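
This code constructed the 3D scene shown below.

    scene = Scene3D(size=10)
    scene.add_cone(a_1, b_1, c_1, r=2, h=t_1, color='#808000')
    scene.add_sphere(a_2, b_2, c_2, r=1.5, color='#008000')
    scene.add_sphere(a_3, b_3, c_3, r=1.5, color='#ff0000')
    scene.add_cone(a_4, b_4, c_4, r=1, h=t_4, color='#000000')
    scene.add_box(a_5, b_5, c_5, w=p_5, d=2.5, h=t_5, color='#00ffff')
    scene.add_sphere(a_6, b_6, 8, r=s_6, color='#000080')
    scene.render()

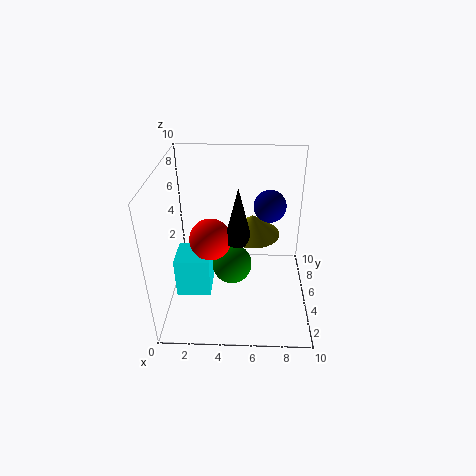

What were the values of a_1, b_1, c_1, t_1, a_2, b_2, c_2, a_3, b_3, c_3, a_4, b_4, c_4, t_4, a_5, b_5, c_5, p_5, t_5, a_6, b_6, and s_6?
a_1 = 6, b_1 = 6.5, c_1 = 4.5, t_1 = 1.5, a_2 = 4.5, b_2 = 6, c_2 = 2, a_3 = 3, b_3 = 5.5, c_3 = 4.5, a_4 = 5, b_4 = 5.5, c_4 = 4.5, t_4 = 4, a_5 = 0.5, b_5 = 4, c_5 = 0.5, p_5 = 2.5, t_5 = 3, a_6 = 7, b_6 = 4, s_6 = 1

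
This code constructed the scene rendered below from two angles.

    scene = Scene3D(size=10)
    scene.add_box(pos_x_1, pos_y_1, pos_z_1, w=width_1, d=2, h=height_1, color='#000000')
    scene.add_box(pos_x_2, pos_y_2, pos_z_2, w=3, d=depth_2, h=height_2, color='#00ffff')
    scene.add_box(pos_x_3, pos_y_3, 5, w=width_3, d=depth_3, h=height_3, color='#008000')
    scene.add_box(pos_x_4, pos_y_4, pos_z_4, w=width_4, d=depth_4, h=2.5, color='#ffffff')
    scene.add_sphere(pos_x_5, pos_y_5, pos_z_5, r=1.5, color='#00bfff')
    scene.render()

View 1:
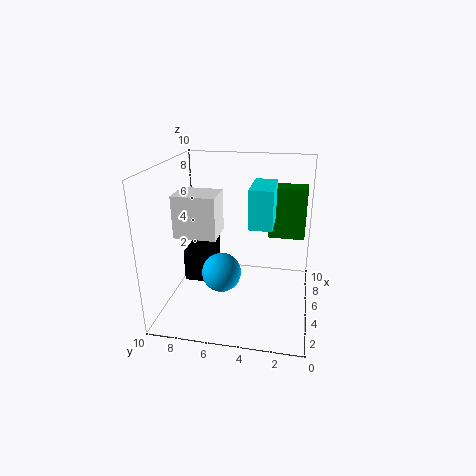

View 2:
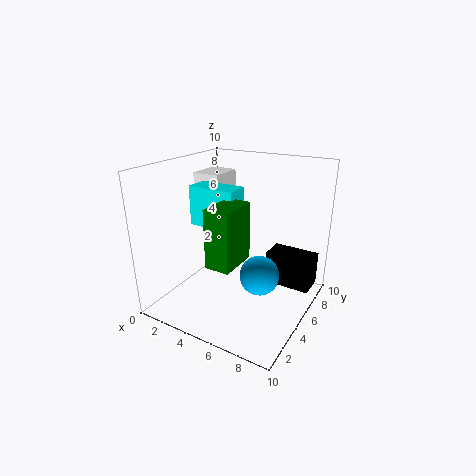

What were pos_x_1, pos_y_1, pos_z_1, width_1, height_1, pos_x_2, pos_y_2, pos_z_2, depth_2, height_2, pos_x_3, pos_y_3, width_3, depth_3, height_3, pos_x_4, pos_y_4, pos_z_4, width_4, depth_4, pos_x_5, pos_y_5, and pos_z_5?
pos_x_1 = 6; pos_y_1 = 7.5; pos_z_1 = 0.5; width_1 = 3.5; height_1 = 2.5; pos_x_2 = 3; pos_y_2 = 2.5; pos_z_2 = 6.5; depth_2 = 1.5; height_2 = 2.5; pos_x_3 = 5.5; pos_y_3 = 0.5; width_3 = 1.5; depth_3 = 2.5; height_3 = 3.5; pos_x_4 = 1; pos_y_4 = 5.5; pos_z_4 = 6.5; width_4 = 2; depth_4 = 2.5; pos_x_5 = 6; pos_y_5 = 6.5; pos_z_5 = 1.5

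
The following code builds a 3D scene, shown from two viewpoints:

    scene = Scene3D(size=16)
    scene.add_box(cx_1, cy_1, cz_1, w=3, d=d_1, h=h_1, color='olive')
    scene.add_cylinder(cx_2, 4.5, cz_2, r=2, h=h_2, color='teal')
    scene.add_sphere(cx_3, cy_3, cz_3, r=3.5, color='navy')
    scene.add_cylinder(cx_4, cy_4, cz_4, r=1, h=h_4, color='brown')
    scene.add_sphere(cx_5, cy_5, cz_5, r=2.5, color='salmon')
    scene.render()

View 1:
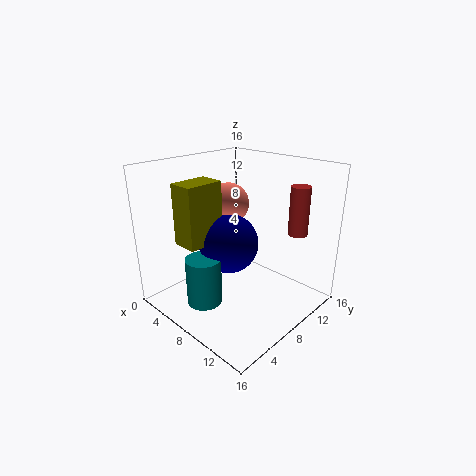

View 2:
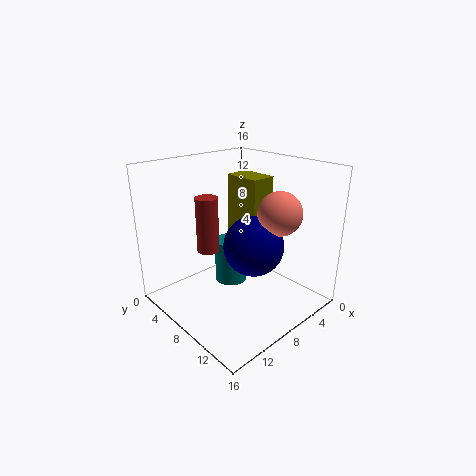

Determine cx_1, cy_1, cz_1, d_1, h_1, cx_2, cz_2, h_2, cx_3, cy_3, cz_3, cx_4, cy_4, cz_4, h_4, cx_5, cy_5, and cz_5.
cx_1 = 2.5; cy_1 = 3.5; cz_1 = 7; d_1 = 4.5; h_1 = 7; cx_2 = 6; cz_2 = 0.5; h_2 = 5.5; cx_3 = 6; cy_3 = 8.5; cz_3 = 6.5; cx_4 = 14; cy_4 = 10.5; cz_4 = 9.5; h_4 = 5; cx_5 = 4; cy_5 = 10.5; cz_5 = 10.5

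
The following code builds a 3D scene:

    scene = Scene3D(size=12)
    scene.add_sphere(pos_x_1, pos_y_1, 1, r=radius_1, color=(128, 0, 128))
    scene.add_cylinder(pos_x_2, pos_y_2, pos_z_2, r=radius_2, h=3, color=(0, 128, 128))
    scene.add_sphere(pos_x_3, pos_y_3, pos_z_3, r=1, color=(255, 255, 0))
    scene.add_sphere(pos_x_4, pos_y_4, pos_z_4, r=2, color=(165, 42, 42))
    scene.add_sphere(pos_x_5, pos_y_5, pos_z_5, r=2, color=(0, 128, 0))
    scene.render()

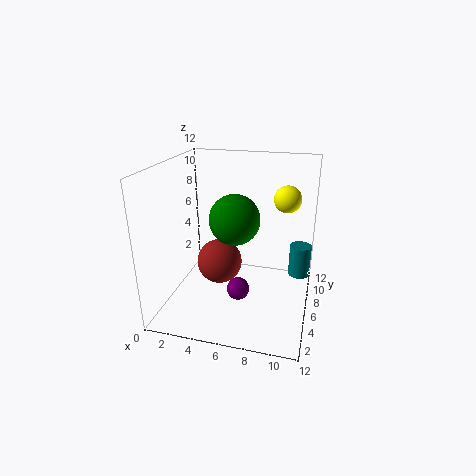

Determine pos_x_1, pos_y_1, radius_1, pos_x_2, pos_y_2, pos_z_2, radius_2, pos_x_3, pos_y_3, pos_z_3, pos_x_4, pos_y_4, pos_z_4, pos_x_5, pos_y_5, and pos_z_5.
pos_x_1 = 6
pos_y_1 = 6
radius_1 = 1
pos_x_2 = 11
pos_y_2 = 10
pos_z_2 = 1
radius_2 = 1
pos_x_3 = 10
pos_y_3 = 5
pos_z_3 = 10
pos_x_4 = 4
pos_y_4 = 7
pos_z_4 = 3
pos_x_5 = 6
pos_y_5 = 5
pos_z_5 = 8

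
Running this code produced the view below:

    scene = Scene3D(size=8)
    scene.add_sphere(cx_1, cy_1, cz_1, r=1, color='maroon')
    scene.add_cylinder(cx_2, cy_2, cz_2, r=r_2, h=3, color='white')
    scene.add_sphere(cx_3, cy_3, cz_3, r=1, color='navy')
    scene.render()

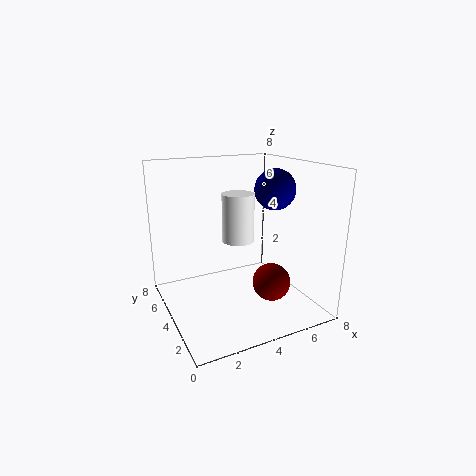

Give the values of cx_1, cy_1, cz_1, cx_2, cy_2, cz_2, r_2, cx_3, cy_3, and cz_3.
cx_1 = 5
cy_1 = 2
cz_1 = 2
cx_2 = 5
cy_2 = 6
cz_2 = 3
r_2 = 1
cx_3 = 5
cy_3 = 2
cz_3 = 7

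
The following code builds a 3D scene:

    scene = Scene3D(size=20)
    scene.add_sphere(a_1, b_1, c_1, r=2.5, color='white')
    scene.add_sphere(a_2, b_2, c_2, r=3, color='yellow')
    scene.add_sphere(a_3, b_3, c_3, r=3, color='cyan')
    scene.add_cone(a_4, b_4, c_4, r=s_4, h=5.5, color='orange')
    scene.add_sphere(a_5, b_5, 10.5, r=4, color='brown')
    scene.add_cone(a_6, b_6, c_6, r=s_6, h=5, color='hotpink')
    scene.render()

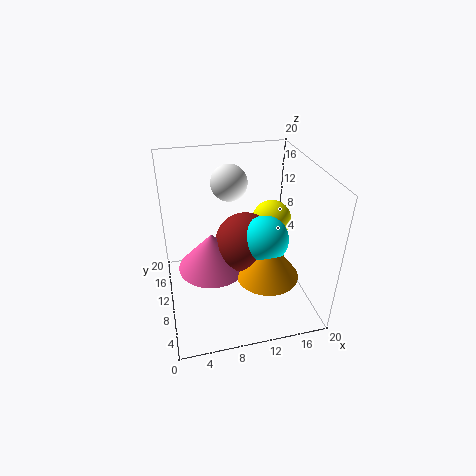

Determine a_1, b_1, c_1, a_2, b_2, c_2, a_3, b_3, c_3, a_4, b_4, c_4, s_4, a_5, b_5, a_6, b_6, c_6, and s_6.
a_1 = 9.5; b_1 = 13; c_1 = 17; a_2 = 16.5; b_2 = 14.5; c_2 = 9.5; a_3 = 12.5; b_3 = 6; c_3 = 12; a_4 = 12.5; b_4 = 4.5; c_4 = 7.5; s_4 = 4; a_5 = 10.5; b_5 = 8; a_6 = 6; b_6 = 8; c_6 = 7.5; s_6 = 4.5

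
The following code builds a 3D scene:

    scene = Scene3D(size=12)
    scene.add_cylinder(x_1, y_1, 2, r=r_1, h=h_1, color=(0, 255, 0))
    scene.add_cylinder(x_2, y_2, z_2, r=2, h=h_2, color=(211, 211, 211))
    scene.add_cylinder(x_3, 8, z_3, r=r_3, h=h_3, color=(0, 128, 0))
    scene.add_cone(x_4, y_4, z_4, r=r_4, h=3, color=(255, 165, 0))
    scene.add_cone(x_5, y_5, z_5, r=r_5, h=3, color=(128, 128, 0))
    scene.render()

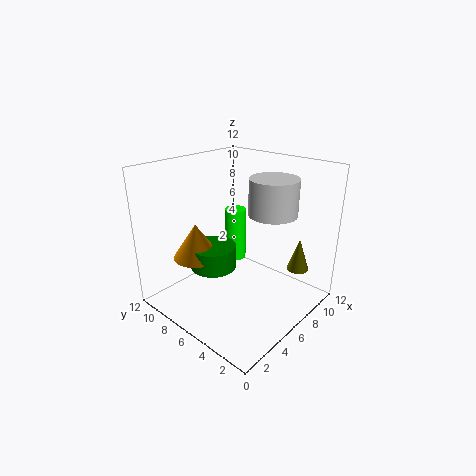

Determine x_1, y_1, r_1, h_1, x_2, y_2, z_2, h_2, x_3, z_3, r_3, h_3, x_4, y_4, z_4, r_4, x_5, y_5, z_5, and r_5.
x_1 = 9
y_1 = 9
r_1 = 1
h_1 = 5
x_2 = 8
y_2 = 4
z_2 = 8
h_2 = 3
x_3 = 5
z_3 = 3
r_3 = 2
h_3 = 2
x_4 = 4
y_4 = 9
z_4 = 4
r_4 = 2
x_5 = 11
y_5 = 3
z_5 = 2
r_5 = 1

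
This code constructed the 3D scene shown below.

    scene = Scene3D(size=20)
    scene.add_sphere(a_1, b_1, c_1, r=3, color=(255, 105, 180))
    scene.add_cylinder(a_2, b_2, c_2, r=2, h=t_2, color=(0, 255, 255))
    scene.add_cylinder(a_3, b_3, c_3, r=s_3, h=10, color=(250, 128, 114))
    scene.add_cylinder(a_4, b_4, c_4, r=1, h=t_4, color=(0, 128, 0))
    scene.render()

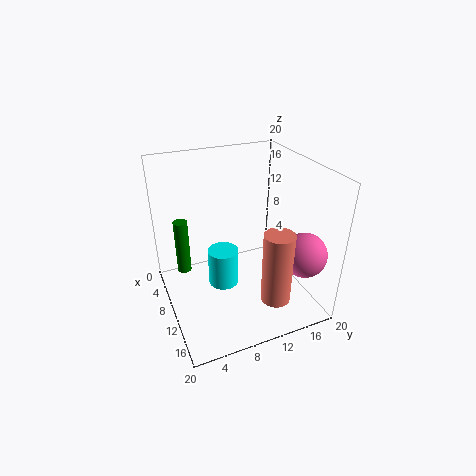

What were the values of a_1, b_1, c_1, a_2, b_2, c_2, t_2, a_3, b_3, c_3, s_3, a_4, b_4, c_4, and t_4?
a_1 = 16; b_1 = 17; c_1 = 9; a_2 = 12; b_2 = 7; c_2 = 5; t_2 = 5; a_3 = 16; b_3 = 13; c_3 = 3; s_3 = 2; a_4 = 6; b_4 = 3; c_4 = 4; t_4 = 8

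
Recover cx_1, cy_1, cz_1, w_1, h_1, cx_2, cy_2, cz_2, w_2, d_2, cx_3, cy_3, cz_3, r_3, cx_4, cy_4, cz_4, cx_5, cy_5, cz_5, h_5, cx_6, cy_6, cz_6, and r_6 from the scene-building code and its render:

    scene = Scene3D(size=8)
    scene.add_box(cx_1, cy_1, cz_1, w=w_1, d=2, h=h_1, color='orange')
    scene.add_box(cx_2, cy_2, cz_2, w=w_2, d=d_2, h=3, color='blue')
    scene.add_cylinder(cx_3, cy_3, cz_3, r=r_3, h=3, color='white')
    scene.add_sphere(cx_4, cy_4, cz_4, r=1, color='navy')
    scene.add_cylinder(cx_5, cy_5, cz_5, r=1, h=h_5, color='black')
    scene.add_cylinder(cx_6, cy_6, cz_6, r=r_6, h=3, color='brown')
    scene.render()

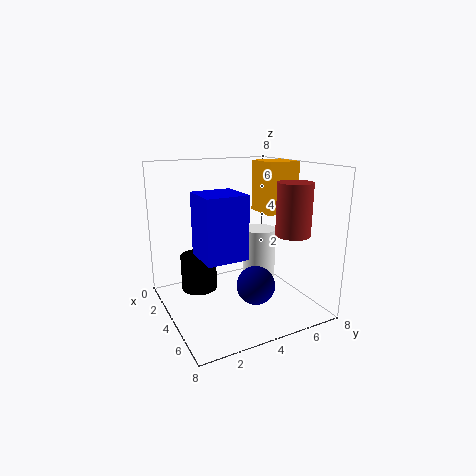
cx_1 = 2, cy_1 = 6, cz_1 = 5, w_1 = 2, h_1 = 3, cx_2 = 5, cy_2 = 1, cz_2 = 4, w_2 = 2, d_2 = 2, cx_3 = 3, cy_3 = 6, cz_3 = 1, r_3 = 1, cx_4 = 6, cy_4 = 4, cz_4 = 2, cx_5 = 3, cy_5 = 2, cz_5 = 1, h_5 = 2, cx_6 = 5, cy_6 = 7, cz_6 = 4, r_6 = 1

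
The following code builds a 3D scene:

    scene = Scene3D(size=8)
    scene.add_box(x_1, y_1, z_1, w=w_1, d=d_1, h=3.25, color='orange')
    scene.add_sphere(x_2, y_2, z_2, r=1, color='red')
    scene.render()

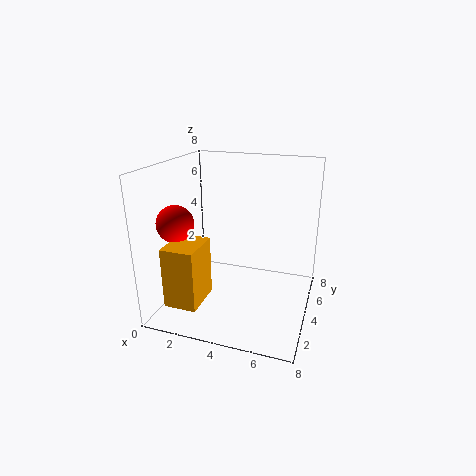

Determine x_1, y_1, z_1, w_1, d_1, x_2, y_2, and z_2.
x_1 = 1; y_1 = 0.75; z_1 = 1; w_1 = 1.75; d_1 = 2.25; x_2 = 1; y_2 = 2.5; z_2 = 5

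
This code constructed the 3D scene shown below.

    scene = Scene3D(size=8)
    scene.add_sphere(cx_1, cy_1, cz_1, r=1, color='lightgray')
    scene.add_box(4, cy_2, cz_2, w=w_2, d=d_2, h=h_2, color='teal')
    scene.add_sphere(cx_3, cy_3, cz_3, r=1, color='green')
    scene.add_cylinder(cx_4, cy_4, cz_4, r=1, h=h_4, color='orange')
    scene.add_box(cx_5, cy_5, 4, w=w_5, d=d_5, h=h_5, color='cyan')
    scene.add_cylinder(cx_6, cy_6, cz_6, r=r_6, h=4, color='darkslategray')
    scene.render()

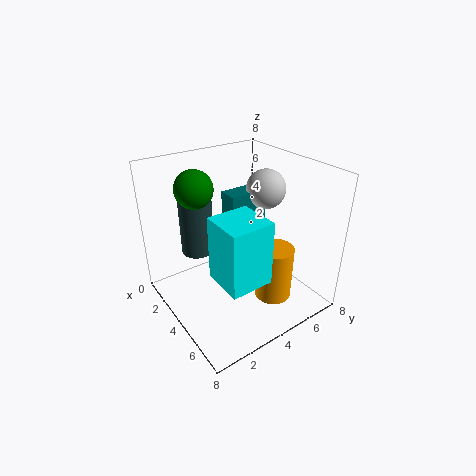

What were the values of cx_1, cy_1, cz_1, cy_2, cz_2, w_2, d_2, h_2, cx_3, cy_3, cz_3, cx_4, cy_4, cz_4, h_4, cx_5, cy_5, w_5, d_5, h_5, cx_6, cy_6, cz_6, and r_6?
cx_1 = 5, cy_1 = 5, cz_1 = 7, cy_2 = 3, cz_2 = 5, w_2 = 1, d_2 = 2, h_2 = 2, cx_3 = 3, cy_3 = 2, cz_3 = 7, cx_4 = 6, cy_4 = 5, cz_4 = 1, h_4 = 3, cx_5 = 6, cy_5 = 1, w_5 = 2, d_5 = 2, h_5 = 3, cx_6 = 1, cy_6 = 3, cz_6 = 2, r_6 = 1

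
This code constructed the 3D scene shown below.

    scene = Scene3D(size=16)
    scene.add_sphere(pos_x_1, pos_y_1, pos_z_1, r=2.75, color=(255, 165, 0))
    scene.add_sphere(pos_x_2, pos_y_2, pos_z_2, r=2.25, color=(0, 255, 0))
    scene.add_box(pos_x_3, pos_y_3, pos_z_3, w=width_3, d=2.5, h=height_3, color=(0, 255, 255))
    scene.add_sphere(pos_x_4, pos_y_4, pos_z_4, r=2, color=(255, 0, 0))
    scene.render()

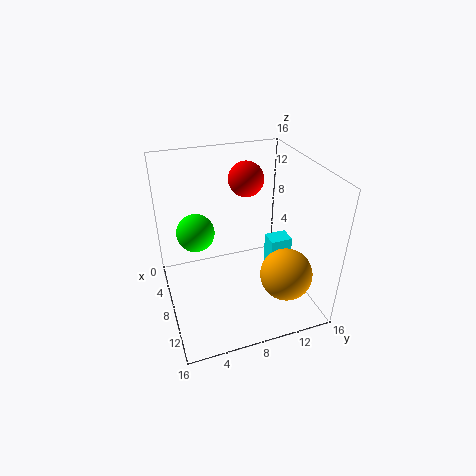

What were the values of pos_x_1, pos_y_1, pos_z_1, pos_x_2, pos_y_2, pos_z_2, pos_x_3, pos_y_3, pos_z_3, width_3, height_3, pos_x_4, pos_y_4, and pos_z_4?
pos_x_1 = 12.75, pos_y_1 = 11.75, pos_z_1 = 5.5, pos_x_2 = 4.25, pos_y_2 = 4, pos_z_2 = 7.25, pos_x_3 = 7.5, pos_y_3 = 11.5, pos_z_3 = 1.5, width_3 = 2, height_3 = 6, pos_x_4 = 5, pos_y_4 = 10, pos_z_4 = 13.5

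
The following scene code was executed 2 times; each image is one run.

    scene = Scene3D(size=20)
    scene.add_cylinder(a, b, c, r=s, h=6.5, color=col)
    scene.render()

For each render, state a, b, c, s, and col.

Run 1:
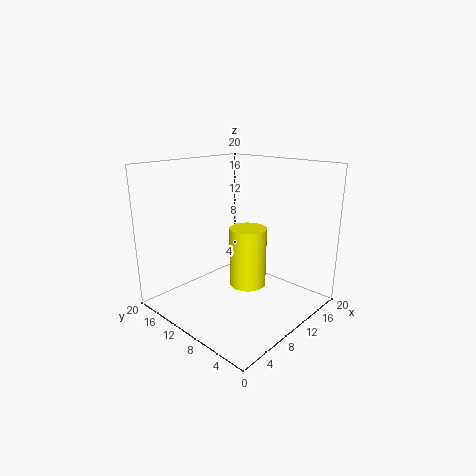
a = 4; b = 3; c = 8; s = 2; col = 'yellow'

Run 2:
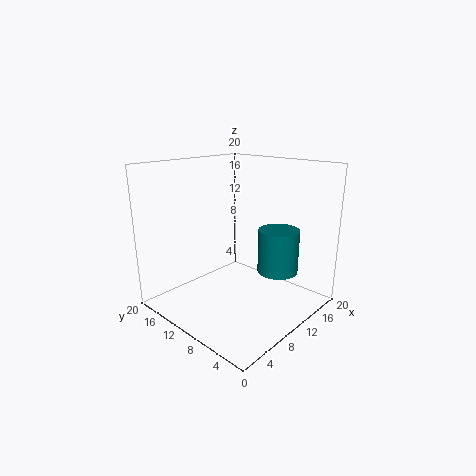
a = 15.5; b = 7; c = 4; s = 3; col = 'teal'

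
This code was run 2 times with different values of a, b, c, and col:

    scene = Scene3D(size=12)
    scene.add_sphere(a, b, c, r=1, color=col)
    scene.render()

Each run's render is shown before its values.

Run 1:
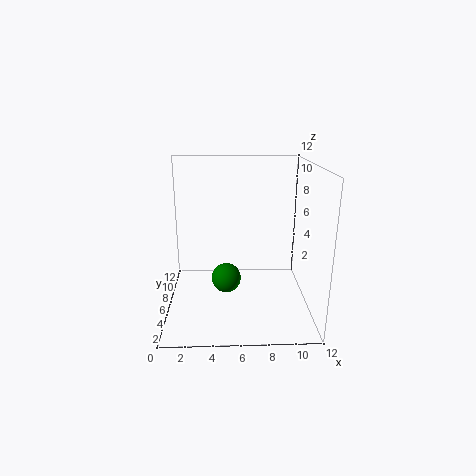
a = 5; b = 1; c = 5; col = 'green'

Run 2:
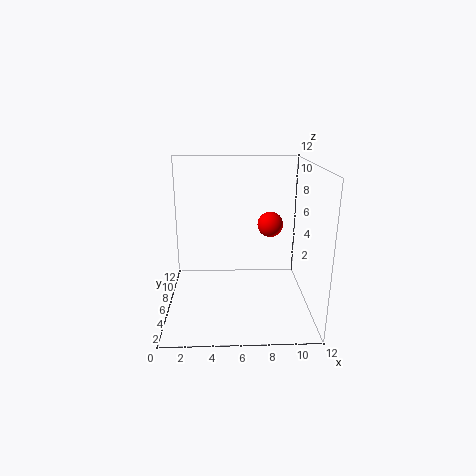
a = 8.5; b = 5; c = 7.5; col = 'red'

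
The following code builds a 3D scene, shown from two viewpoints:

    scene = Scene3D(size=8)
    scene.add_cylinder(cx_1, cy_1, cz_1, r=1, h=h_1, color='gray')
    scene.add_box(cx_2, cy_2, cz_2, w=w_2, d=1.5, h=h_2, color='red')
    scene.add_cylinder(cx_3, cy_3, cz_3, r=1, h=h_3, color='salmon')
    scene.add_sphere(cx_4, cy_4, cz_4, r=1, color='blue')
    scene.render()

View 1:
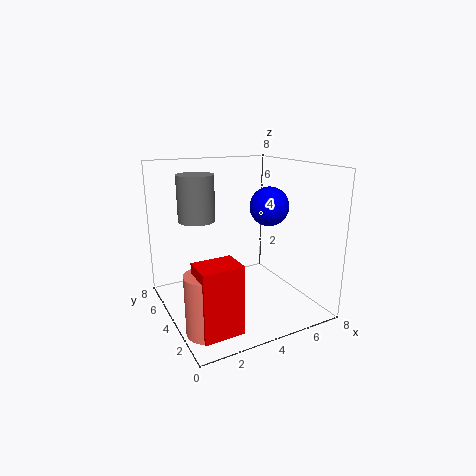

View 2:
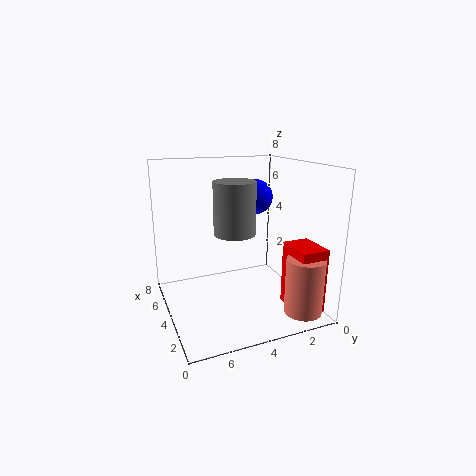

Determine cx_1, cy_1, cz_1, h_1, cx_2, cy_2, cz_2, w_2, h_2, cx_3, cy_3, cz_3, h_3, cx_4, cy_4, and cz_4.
cx_1 = 2; cy_1 = 5; cz_1 = 5; h_1 = 2.5; cx_2 = 0.5; cy_2 = 0.5; cz_2 = 0.5; w_2 = 2; h_2 = 3.5; cx_3 = 1; cy_3 = 1.5; cz_3 = 0.5; h_3 = 3; cx_4 = 5; cy_4 = 2.5; cz_4 = 6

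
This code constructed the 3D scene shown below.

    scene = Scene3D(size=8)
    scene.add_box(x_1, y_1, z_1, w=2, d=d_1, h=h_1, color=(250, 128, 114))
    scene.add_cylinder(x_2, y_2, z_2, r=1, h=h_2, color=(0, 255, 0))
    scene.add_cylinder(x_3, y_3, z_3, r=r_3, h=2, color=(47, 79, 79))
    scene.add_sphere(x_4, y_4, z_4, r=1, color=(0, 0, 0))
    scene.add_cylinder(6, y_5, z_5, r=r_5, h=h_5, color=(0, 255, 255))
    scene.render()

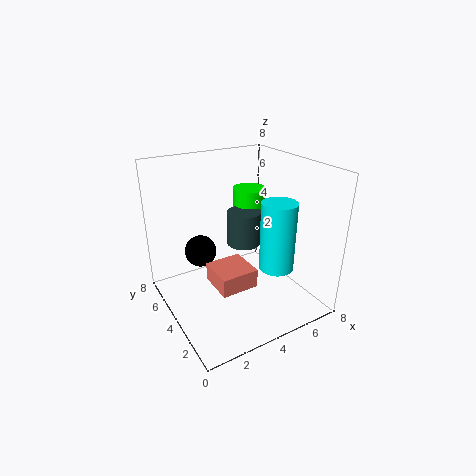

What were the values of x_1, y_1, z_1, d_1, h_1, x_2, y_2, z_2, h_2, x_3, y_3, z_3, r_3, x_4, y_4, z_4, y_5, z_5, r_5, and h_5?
x_1 = 2
y_1 = 2
z_1 = 2
d_1 = 2
h_1 = 1
x_2 = 6
y_2 = 6
z_2 = 4
h_2 = 2
x_3 = 5
y_3 = 5
z_3 = 3
r_3 = 1
x_4 = 3
y_4 = 7
z_4 = 2
y_5 = 3
z_5 = 2
r_5 = 1
h_5 = 4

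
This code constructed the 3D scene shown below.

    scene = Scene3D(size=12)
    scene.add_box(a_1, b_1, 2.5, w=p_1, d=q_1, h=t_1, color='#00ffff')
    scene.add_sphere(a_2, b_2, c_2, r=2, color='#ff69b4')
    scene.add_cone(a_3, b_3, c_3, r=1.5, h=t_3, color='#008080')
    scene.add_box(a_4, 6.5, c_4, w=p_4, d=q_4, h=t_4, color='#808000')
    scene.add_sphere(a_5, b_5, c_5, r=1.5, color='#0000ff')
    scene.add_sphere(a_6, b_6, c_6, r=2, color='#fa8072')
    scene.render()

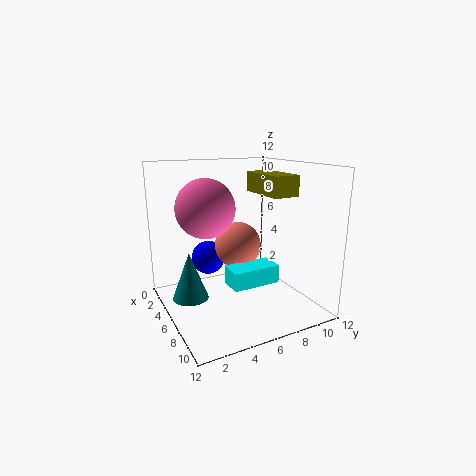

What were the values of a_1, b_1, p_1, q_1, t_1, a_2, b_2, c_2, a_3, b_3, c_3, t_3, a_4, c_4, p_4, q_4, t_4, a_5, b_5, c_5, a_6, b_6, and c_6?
a_1 = 6.5
b_1 = 4.5
p_1 = 2
q_1 = 4
t_1 = 1.5
a_2 = 9
b_2 = 2
c_2 = 9.5
a_3 = 5
b_3 = 2
c_3 = 1
t_3 = 4
a_4 = 6.5
c_4 = 10
p_4 = 4
q_4 = 2
t_4 = 1.5
a_5 = 3
b_5 = 4.5
c_5 = 3.5
a_6 = 5
b_6 = 6.5
c_6 = 5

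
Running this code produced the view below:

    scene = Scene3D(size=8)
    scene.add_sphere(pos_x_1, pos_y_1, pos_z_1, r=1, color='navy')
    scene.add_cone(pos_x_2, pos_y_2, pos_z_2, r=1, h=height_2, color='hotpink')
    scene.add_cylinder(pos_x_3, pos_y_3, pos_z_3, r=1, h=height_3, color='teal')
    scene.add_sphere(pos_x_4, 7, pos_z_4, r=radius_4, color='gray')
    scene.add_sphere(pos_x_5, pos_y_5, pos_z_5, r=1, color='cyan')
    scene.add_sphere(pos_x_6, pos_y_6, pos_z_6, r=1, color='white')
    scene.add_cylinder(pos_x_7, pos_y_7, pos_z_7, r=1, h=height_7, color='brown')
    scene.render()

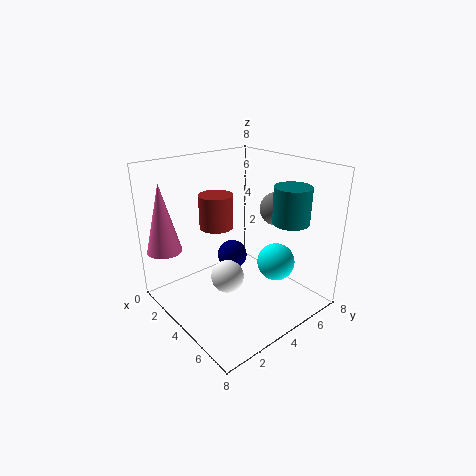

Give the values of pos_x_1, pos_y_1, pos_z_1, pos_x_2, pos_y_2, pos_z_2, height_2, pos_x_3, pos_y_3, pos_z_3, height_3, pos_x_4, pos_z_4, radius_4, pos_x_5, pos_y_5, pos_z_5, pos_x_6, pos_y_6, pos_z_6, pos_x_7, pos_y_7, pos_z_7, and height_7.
pos_x_1 = 1; pos_y_1 = 6; pos_z_1 = 1; pos_x_2 = 1; pos_y_2 = 1; pos_z_2 = 3; height_2 = 4; pos_x_3 = 6; pos_y_3 = 6; pos_z_3 = 5; height_3 = 2; pos_x_4 = 4; pos_z_4 = 5; radius_4 = 1; pos_x_5 = 6; pos_y_5 = 5; pos_z_5 = 3; pos_x_6 = 3; pos_y_6 = 4; pos_z_6 = 1; pos_x_7 = 2; pos_y_7 = 4; pos_z_7 = 4; height_7 = 2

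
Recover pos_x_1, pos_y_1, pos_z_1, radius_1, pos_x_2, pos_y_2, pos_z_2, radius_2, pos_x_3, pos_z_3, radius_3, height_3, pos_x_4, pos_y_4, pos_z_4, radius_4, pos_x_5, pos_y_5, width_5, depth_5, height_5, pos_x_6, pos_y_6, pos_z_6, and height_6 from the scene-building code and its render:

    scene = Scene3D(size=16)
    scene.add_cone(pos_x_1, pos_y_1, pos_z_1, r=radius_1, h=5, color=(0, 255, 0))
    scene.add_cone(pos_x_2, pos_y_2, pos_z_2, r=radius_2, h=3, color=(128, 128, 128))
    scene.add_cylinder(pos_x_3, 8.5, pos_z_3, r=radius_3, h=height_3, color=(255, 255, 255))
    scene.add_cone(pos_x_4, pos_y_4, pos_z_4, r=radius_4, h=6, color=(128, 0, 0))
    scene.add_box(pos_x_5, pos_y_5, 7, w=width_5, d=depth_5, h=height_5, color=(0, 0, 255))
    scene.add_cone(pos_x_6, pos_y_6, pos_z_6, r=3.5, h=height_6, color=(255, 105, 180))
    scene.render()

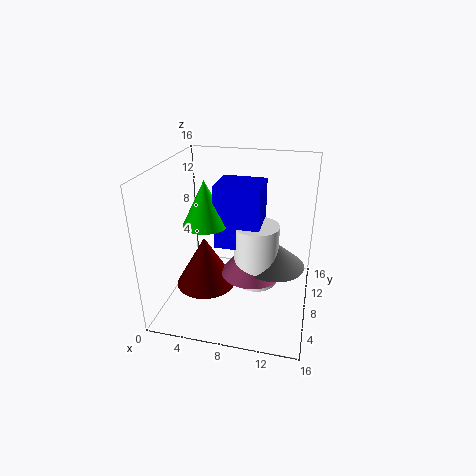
pos_x_1 = 4.5; pos_y_1 = 7.5; pos_z_1 = 9.5; radius_1 = 2.5; pos_x_2 = 12; pos_y_2 = 9; pos_z_2 = 4.5; radius_2 = 3.5; pos_x_3 = 10; pos_z_3 = 2.5; radius_3 = 2.5; height_3 = 7; pos_x_4 = 4; pos_y_4 = 8; pos_z_4 = 1.5; radius_4 = 3.5; pos_x_5 = 5.5; pos_y_5 = 7; width_5 = 5; depth_5 = 4.5; height_5 = 7; pos_x_6 = 9.5; pos_y_6 = 8.5; pos_z_6 = 3.5; height_6 = 4.5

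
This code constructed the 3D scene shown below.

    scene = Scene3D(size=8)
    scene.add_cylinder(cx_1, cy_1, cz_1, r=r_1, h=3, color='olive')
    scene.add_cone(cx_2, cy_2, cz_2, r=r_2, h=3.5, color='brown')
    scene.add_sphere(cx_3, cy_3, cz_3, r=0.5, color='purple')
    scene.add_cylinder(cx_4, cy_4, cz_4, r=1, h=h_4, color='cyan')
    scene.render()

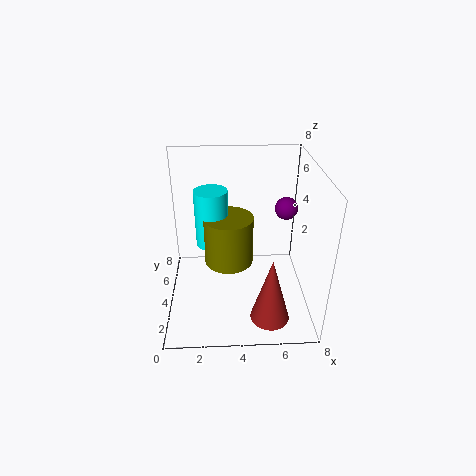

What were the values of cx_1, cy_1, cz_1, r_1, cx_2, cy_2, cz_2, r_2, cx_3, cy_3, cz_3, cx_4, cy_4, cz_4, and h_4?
cx_1 = 3.5; cy_1 = 5.5; cz_1 = 1.5; r_1 = 1.5; cx_2 = 5.5; cy_2 = 1; cz_2 = 1; r_2 = 1; cx_3 = 6; cy_3 = 1.5; cz_3 = 7; cx_4 = 2.5; cy_4 = 6; cz_4 = 2.5; h_4 = 3.5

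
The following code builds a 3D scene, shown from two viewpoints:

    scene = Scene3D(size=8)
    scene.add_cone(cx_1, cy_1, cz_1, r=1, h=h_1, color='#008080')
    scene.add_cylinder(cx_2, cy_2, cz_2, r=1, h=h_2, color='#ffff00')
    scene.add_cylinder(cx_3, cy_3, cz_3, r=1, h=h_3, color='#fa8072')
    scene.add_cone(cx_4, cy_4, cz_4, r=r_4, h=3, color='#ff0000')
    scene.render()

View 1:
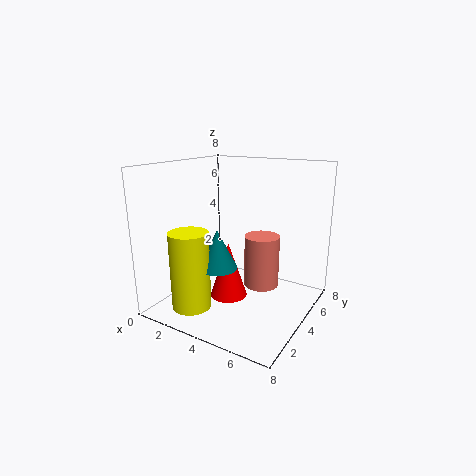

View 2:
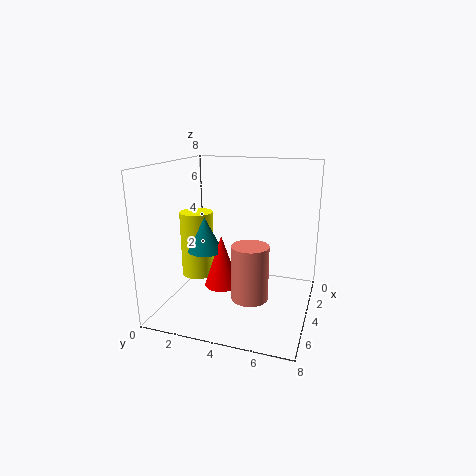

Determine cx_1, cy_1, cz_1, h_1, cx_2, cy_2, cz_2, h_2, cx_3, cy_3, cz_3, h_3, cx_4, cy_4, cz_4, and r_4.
cx_1 = 4; cy_1 = 2; cz_1 = 3; h_1 = 2; cx_2 = 3; cy_2 = 1; cz_2 = 1; h_2 = 4; cx_3 = 5; cy_3 = 5; cz_3 = 1; h_3 = 3; cx_4 = 4; cy_4 = 3; cz_4 = 1; r_4 = 1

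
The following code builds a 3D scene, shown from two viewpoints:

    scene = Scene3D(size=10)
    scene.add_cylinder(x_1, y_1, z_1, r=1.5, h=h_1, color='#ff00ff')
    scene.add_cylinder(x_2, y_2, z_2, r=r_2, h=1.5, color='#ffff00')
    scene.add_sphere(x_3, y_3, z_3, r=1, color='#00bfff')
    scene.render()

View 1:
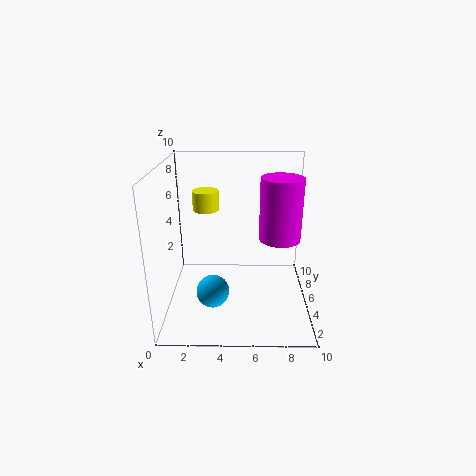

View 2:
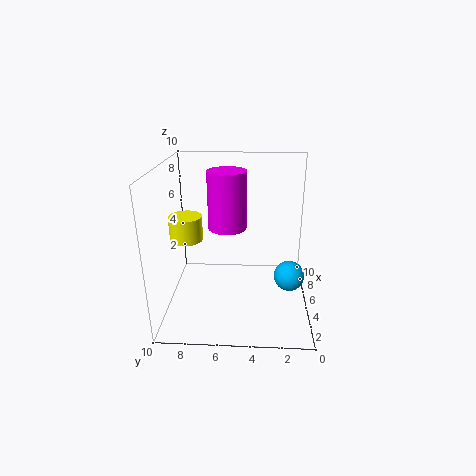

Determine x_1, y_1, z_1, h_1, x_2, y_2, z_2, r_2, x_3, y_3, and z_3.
x_1 = 8; y_1 = 6; z_1 = 4.5; h_1 = 4.5; x_2 = 2.5; y_2 = 8; z_2 = 6; r_2 = 1; x_3 = 3.5; y_3 = 1.5; z_3 = 3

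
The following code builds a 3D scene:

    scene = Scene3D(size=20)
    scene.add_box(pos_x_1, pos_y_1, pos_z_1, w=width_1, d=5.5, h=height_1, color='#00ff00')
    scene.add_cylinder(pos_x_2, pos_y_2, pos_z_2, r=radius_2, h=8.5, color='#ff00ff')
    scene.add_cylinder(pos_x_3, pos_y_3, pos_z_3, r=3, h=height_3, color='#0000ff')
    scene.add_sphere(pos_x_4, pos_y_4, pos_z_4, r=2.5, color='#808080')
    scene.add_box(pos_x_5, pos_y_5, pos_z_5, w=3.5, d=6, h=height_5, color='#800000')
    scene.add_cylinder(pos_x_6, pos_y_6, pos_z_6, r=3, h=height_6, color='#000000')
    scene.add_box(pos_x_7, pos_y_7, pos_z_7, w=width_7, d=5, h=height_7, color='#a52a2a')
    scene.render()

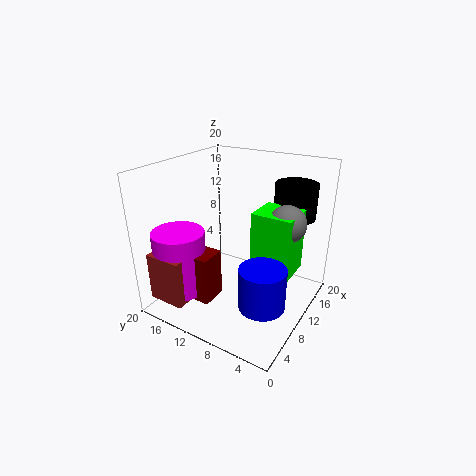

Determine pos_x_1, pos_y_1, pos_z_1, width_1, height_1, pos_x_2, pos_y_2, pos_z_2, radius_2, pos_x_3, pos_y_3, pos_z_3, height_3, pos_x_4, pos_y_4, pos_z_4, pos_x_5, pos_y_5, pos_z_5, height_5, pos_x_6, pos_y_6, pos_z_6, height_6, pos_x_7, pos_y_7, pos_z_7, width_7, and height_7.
pos_x_1 = 9; pos_y_1 = 2; pos_z_1 = 6; width_1 = 5; height_1 = 8.5; pos_x_2 = 4; pos_y_2 = 15.5; pos_z_2 = 3.5; radius_2 = 3.5; pos_x_3 = 6; pos_y_3 = 4; pos_z_3 = 3.5; height_3 = 5.5; pos_x_4 = 11.5; pos_y_4 = 3.5; pos_z_4 = 13; pos_x_5 = 3; pos_y_5 = 10.5; pos_z_5 = 3; height_5 = 6.5; pos_x_6 = 16.5; pos_y_6 = 4.5; pos_z_6 = 12; height_6 = 5; pos_x_7 = 0.5; pos_y_7 = 13; pos_z_7 = 3; width_7 = 6; height_7 = 6.5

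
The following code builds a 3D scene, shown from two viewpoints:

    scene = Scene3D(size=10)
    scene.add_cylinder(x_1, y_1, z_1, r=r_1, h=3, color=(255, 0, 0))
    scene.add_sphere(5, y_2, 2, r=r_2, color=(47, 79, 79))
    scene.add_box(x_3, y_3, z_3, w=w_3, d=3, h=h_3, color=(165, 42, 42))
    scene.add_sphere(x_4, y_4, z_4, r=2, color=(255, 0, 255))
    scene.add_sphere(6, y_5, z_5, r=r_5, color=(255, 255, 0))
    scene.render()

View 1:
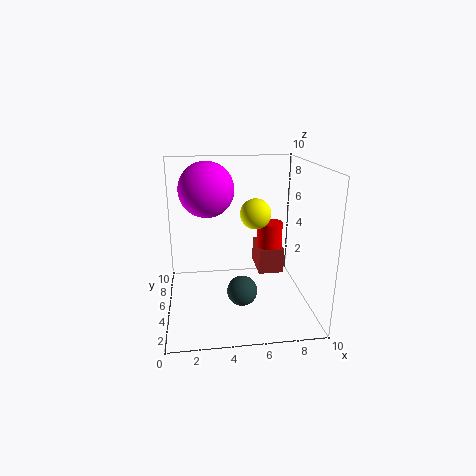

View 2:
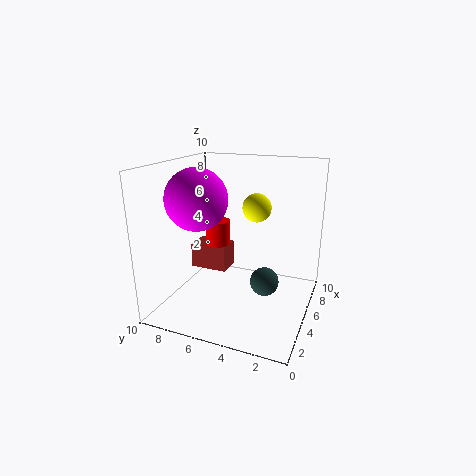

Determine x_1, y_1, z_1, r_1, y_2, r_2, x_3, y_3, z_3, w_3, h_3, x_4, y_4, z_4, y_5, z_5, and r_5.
x_1 = 8; y_1 = 8; z_1 = 2; r_1 = 1; y_2 = 3; r_2 = 1; x_3 = 7; y_3 = 7; z_3 = 1; w_3 = 2; h_3 = 2; x_4 = 3; y_4 = 7; z_4 = 8; y_5 = 4; z_5 = 7; r_5 = 1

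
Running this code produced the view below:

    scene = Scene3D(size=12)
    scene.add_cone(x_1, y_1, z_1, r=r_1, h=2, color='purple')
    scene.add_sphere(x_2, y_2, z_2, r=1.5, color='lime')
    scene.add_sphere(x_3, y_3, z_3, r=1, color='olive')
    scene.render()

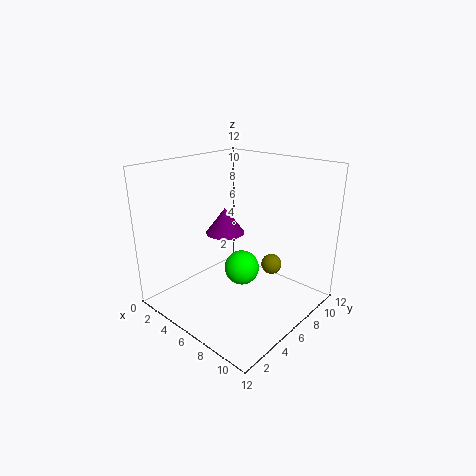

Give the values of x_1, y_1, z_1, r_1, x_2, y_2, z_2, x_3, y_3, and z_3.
x_1 = 6; y_1 = 4.5; z_1 = 7; r_1 = 1.5; x_2 = 6; y_2 = 6.5; z_2 = 3; x_3 = 6; y_3 = 11; z_3 = 1.5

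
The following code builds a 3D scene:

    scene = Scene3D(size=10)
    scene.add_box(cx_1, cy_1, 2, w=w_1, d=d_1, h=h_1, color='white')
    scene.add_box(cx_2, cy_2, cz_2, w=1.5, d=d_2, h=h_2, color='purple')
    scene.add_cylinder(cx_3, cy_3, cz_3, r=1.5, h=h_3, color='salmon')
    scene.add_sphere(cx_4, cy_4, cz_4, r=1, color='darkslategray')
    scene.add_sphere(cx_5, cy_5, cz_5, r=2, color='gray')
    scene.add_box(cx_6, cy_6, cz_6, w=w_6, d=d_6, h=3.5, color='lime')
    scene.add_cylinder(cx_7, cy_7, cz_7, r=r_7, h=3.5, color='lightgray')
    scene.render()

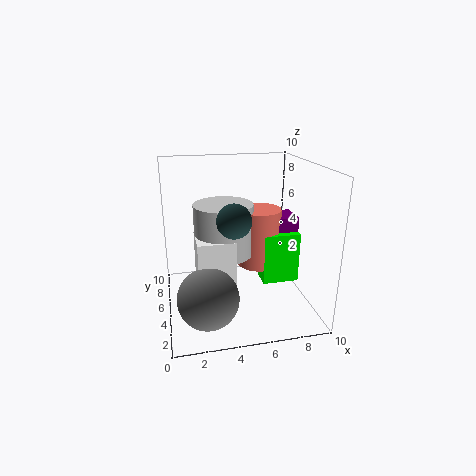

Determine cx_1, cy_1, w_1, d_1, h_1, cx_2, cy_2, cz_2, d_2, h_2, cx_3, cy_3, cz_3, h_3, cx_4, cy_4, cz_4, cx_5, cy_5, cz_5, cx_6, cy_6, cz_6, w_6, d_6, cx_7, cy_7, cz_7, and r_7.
cx_1 = 2, cy_1 = 3, w_1 = 2.5, d_1 = 2.5, h_1 = 3.5, cx_2 = 7.5, cy_2 = 4, cz_2 = 5, d_2 = 2, h_2 = 1.5, cx_3 = 6.5, cy_3 = 5, cz_3 = 3, h_3 = 4, cx_4 = 4, cy_4 = 1.5, cz_4 = 7.5, cx_5 = 2.5, cy_5 = 2.5, cz_5 = 2, cx_6 = 6.5, cy_6 = 3.5, cz_6 = 2, w_6 = 2.5, d_6 = 1.5, cx_7 = 4, cy_7 = 5, cz_7 = 4, r_7 = 2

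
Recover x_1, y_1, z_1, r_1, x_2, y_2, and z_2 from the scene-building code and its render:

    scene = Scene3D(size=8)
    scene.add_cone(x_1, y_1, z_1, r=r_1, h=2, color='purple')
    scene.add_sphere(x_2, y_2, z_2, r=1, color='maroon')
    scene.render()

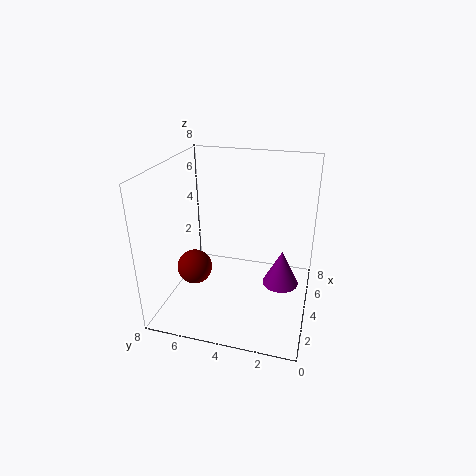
x_1 = 4; y_1 = 1.5; z_1 = 1.5; r_1 = 1; x_2 = 3.5; y_2 = 6.5; z_2 = 2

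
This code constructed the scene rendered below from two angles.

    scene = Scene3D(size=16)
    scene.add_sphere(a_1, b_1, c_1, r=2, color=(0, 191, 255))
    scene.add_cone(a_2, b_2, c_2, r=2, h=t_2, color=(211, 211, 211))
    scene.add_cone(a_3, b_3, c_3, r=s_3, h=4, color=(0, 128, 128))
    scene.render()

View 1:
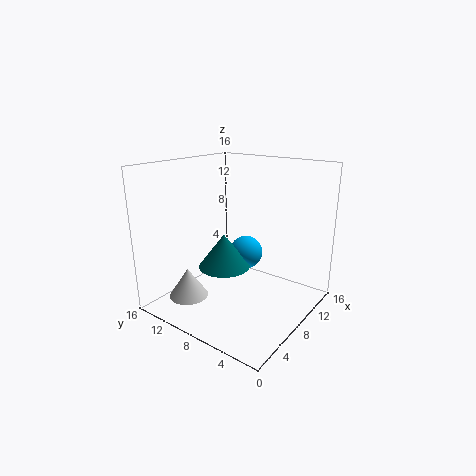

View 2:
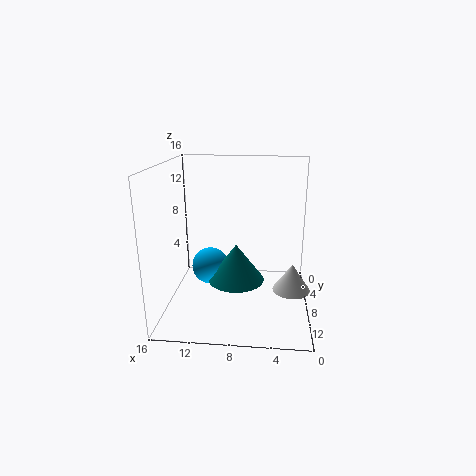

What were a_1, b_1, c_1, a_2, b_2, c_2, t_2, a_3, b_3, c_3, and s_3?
a_1 = 11, b_1 = 9, c_1 = 5, a_2 = 2, b_2 = 10, c_2 = 3, t_2 = 3, a_3 = 8, b_3 = 10, c_3 = 4, s_3 = 3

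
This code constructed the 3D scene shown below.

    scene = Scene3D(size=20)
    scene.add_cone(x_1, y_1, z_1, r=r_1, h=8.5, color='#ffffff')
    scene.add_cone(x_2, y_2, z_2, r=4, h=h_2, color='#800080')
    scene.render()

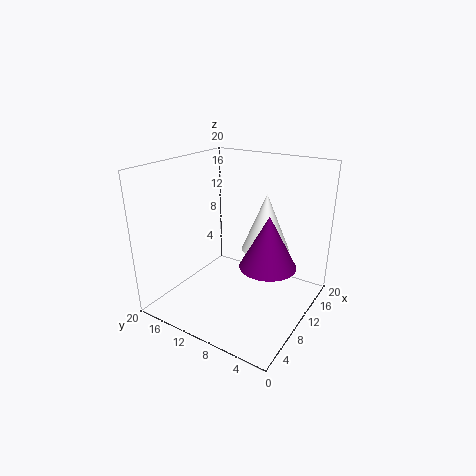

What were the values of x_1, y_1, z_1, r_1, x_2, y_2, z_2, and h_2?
x_1 = 14.5; y_1 = 8; z_1 = 7; r_1 = 3.5; x_2 = 11.5; y_2 = 6; z_2 = 6; h_2 = 7.5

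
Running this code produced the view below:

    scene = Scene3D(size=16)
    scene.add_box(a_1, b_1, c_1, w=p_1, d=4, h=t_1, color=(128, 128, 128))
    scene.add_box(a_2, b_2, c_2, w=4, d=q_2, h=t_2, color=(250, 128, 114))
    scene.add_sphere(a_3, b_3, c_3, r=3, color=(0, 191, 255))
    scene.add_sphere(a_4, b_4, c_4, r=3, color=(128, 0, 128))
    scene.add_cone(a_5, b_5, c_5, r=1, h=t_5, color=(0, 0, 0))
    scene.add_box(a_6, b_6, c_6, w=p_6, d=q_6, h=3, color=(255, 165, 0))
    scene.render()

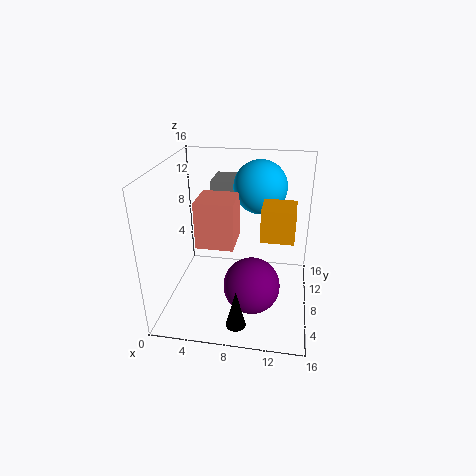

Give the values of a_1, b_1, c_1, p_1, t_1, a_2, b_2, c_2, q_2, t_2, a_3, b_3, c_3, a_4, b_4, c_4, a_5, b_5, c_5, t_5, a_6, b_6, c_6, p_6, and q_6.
a_1 = 4, b_1 = 12, c_1 = 11, p_1 = 4, t_1 = 2, a_2 = 4, b_2 = 5, c_2 = 8, q_2 = 4, t_2 = 5, a_3 = 10, b_3 = 11, c_3 = 13, a_4 = 10, b_4 = 5, c_4 = 4, a_5 = 9, b_5 = 1, c_5 = 2, t_5 = 4, a_6 = 11, b_6 = 2, c_6 = 11, p_6 = 3, q_6 = 3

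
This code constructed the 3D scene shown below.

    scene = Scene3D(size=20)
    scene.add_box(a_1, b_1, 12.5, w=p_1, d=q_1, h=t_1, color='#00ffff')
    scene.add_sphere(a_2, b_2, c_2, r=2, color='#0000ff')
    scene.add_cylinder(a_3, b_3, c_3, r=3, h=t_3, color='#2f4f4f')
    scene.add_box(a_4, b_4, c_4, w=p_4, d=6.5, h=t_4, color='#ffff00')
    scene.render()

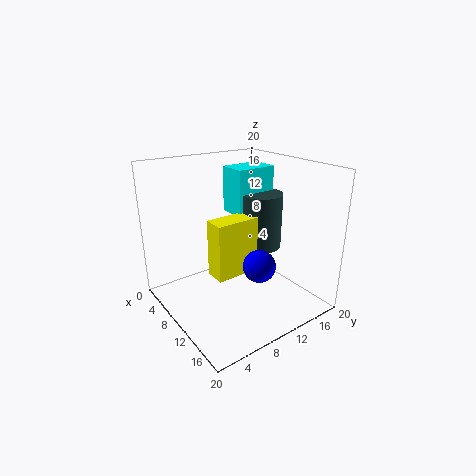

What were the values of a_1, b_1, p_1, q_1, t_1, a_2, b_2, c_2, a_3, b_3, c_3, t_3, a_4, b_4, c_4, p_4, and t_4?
a_1 = 5
b_1 = 11
p_1 = 4
q_1 = 6
t_1 = 6.5
a_2 = 16.5
b_2 = 8.5
c_2 = 9
a_3 = 9.5
b_3 = 14.5
c_3 = 7.5
t_3 = 8
a_4 = 8.5
b_4 = 6
c_4 = 5
p_4 = 3
t_4 = 8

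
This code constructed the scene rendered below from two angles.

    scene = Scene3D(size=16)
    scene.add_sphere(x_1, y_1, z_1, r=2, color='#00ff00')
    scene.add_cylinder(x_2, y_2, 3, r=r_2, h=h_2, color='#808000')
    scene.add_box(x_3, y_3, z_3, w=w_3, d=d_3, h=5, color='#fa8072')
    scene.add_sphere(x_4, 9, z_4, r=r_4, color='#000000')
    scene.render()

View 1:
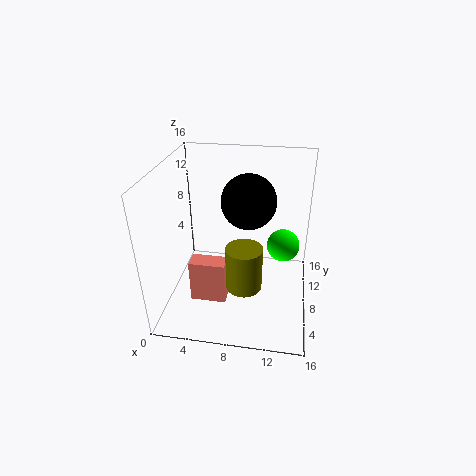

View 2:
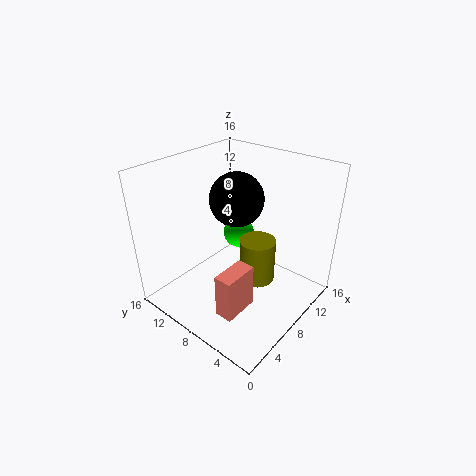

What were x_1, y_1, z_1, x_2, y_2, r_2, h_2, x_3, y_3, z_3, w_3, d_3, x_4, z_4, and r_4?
x_1 = 13, y_1 = 12, z_1 = 5, x_2 = 9, y_2 = 6, r_2 = 2, h_2 = 5, x_3 = 3, y_3 = 5, z_3 = 1, w_3 = 4, d_3 = 2, x_4 = 9, z_4 = 12, r_4 = 3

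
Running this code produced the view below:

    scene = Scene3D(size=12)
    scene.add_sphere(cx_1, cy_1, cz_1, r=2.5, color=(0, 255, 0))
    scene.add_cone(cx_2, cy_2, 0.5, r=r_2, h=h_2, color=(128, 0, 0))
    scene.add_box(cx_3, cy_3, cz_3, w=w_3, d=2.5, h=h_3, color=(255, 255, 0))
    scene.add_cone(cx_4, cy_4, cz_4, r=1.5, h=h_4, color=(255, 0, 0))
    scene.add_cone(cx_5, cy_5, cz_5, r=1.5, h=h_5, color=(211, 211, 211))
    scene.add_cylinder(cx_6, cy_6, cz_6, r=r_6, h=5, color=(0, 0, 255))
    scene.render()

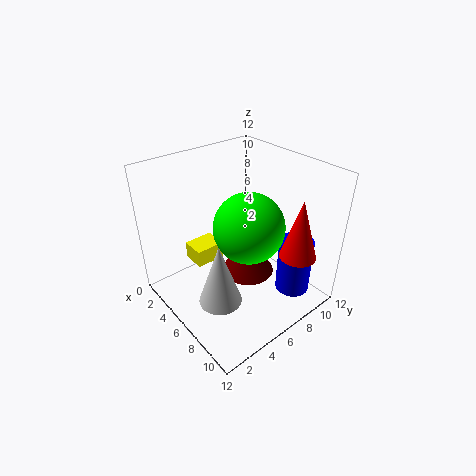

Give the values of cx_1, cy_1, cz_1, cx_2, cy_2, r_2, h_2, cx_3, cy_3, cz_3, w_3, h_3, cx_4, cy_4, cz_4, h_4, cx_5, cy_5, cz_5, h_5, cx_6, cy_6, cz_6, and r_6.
cx_1 = 9, cy_1 = 4.5, cz_1 = 9, cx_2 = 4.5, cy_2 = 8.5, r_2 = 2.5, h_2 = 4, cx_3 = 2.5, cy_3 = 3, cz_3 = 3.5, w_3 = 2, h_3 = 1.5, cx_4 = 10, cy_4 = 9, cz_4 = 5, h_4 = 5, cx_5 = 9.5, cy_5 = 1.5, cz_5 = 4.5, h_5 = 4.5, cx_6 = 9, cy_6 = 10, cz_6 = 0.5, r_6 = 1.5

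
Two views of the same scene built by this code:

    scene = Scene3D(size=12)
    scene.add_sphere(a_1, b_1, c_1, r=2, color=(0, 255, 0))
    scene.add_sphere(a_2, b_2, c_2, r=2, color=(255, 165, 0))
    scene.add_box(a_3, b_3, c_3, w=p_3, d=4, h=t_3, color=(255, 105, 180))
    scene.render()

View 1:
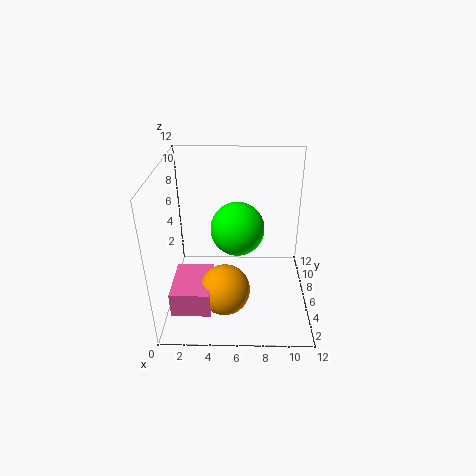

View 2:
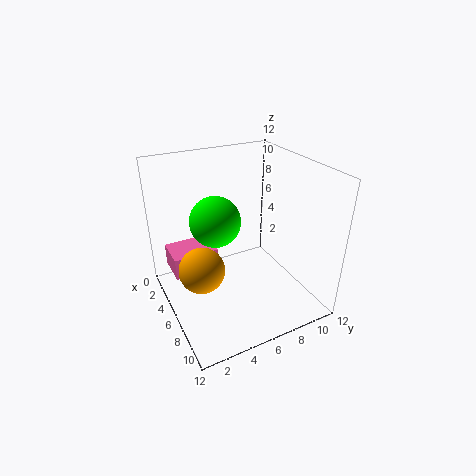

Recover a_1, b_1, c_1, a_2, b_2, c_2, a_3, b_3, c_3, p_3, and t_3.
a_1 = 6; b_1 = 4; c_1 = 8; a_2 = 5; b_2 = 3; c_2 = 3; a_3 = 1; b_3 = 1; c_3 = 2; p_3 = 3; t_3 = 2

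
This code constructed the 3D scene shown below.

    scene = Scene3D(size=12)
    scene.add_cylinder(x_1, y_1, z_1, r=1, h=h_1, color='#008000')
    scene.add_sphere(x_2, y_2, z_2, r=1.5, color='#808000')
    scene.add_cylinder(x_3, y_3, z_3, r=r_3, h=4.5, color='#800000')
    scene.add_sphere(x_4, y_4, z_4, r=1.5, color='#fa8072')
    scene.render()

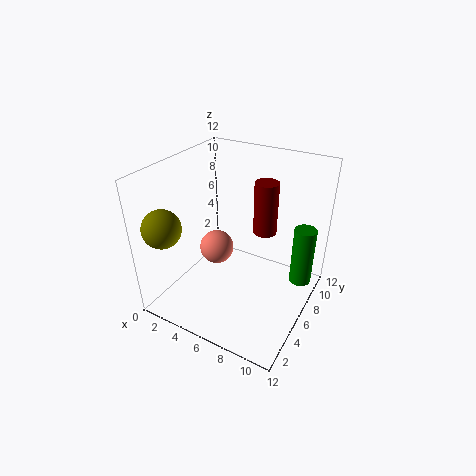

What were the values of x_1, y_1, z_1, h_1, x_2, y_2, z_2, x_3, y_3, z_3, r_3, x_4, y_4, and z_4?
x_1 = 10.5, y_1 = 10, z_1 = 0.5, h_1 = 5.5, x_2 = 2, y_2 = 1.5, z_2 = 8, x_3 = 7.5, y_3 = 8, z_3 = 6, r_3 = 1, x_4 = 3.5, y_4 = 6.5, z_4 = 4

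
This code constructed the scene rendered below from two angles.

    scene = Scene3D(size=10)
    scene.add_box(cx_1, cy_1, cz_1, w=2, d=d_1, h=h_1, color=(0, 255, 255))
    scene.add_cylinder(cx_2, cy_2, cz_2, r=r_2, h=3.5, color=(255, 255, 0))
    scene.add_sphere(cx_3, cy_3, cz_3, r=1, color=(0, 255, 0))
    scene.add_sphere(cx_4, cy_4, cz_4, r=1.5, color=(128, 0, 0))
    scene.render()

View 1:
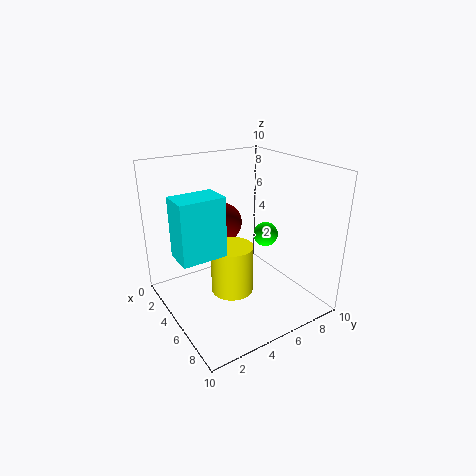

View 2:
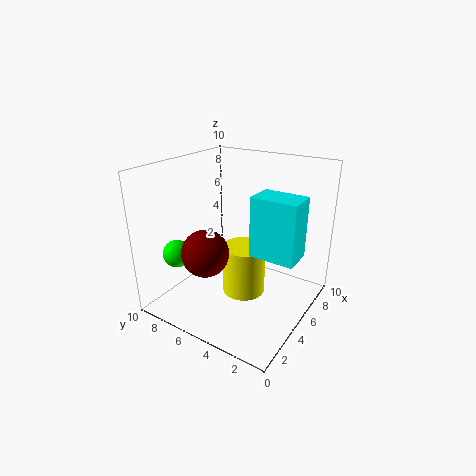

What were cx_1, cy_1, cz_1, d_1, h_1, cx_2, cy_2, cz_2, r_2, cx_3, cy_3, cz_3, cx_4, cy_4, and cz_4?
cx_1 = 4, cy_1 = 0.5, cz_1 = 4.5, d_1 = 3, h_1 = 4, cx_2 = 5, cy_2 = 4.5, cz_2 = 1, r_2 = 1.5, cx_3 = 3, cy_3 = 9, cz_3 = 3.5, cx_4 = 2, cy_4 = 5.5, cz_4 = 5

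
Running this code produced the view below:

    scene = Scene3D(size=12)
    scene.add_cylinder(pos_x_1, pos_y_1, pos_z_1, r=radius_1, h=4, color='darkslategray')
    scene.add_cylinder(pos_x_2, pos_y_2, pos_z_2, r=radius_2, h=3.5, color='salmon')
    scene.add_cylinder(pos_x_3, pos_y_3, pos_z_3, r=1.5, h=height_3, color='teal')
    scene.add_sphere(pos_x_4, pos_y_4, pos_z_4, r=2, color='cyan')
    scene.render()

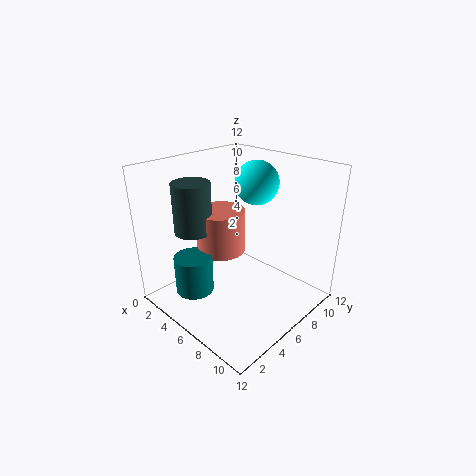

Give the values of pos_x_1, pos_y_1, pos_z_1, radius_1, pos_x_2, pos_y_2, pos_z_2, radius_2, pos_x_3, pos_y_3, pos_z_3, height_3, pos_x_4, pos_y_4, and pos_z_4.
pos_x_1 = 4; pos_y_1 = 3; pos_z_1 = 7; radius_1 = 1.5; pos_x_2 = 5; pos_y_2 = 5; pos_z_2 = 5; radius_2 = 2; pos_x_3 = 5; pos_y_3 = 2; pos_z_3 = 2.5; height_3 = 3; pos_x_4 = 4.5; pos_y_4 = 10; pos_z_4 = 9.5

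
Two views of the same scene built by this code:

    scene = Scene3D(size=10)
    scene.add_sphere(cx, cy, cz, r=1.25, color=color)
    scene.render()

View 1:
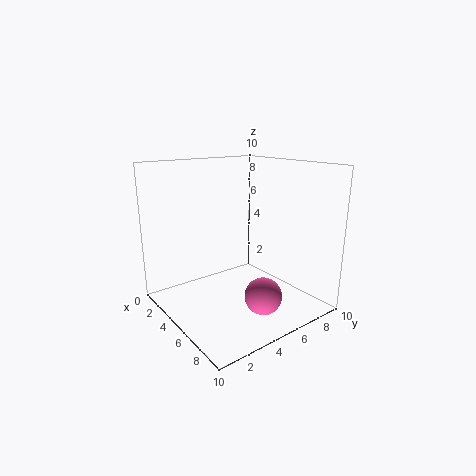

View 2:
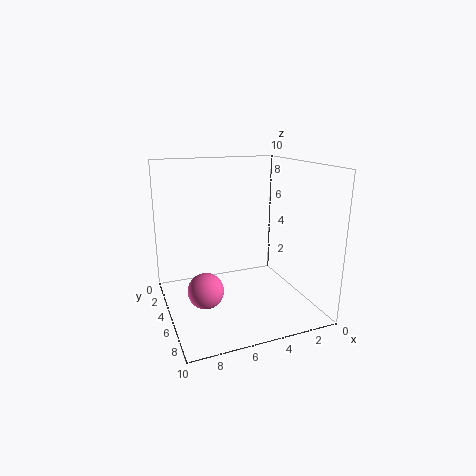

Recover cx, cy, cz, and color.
cx = 7.5
cy = 5.25
cz = 1.5
color = 'hotpink'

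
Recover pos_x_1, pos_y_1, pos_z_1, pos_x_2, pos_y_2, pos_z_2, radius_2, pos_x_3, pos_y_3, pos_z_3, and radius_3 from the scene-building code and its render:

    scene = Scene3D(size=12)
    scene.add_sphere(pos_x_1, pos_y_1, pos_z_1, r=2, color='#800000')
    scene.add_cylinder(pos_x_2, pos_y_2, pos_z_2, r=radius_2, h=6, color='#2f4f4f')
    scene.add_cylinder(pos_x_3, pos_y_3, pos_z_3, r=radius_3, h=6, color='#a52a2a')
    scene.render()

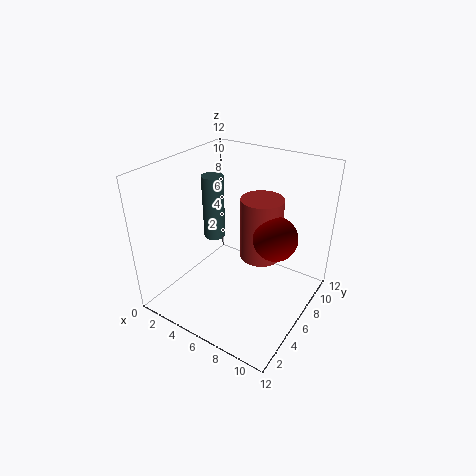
pos_x_1 = 8
pos_y_1 = 9
pos_z_1 = 5
pos_x_2 = 2
pos_y_2 = 8
pos_z_2 = 4
radius_2 = 1
pos_x_3 = 6
pos_y_3 = 10
pos_z_3 = 2
radius_3 = 2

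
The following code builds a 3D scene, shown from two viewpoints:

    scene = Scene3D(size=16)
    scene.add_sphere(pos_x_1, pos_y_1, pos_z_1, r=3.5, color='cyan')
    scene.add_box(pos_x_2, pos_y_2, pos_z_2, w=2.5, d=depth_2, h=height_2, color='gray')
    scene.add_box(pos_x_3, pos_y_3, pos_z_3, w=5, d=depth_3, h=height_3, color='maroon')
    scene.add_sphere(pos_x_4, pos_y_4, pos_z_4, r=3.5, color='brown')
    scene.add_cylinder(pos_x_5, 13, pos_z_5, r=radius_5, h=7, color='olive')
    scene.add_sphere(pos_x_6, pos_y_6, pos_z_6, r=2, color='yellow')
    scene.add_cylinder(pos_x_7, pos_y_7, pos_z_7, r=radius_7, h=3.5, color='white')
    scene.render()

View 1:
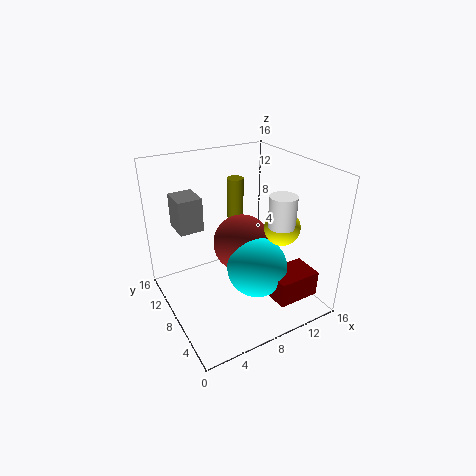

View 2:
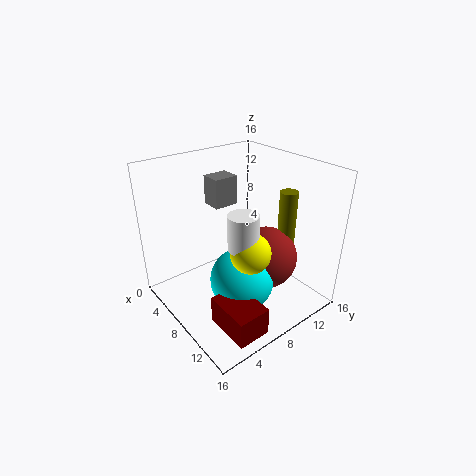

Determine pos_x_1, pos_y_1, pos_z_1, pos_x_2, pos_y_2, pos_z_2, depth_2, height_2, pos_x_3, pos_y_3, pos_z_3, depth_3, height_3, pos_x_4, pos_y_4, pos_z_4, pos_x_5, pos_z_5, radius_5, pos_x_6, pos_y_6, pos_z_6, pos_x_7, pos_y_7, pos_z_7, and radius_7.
pos_x_1 = 10
pos_y_1 = 7
pos_z_1 = 4
pos_x_2 = 1.5
pos_y_2 = 8
pos_z_2 = 10
depth_2 = 3
height_2 = 3.5
pos_x_3 = 10.5
pos_y_3 = 2.5
pos_z_3 = 1
depth_3 = 3.5
height_3 = 3
pos_x_4 = 10
pos_y_4 = 10.5
pos_z_4 = 5.5
pos_x_5 = 10.5
pos_z_5 = 6
radius_5 = 1
pos_x_6 = 12.5
pos_y_6 = 6
pos_z_6 = 9
pos_x_7 = 12
pos_y_7 = 5.5
pos_z_7 = 9.5
radius_7 = 1.5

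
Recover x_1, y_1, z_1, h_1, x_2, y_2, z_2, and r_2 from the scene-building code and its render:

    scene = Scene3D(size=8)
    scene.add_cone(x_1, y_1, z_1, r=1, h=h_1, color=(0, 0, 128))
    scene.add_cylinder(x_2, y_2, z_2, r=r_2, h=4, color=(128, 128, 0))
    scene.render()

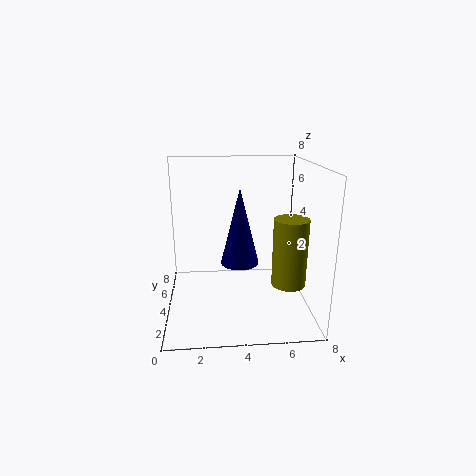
x_1 = 4; y_1 = 3; z_1 = 3; h_1 = 4; x_2 = 7; y_2 = 4; z_2 = 1; r_2 = 1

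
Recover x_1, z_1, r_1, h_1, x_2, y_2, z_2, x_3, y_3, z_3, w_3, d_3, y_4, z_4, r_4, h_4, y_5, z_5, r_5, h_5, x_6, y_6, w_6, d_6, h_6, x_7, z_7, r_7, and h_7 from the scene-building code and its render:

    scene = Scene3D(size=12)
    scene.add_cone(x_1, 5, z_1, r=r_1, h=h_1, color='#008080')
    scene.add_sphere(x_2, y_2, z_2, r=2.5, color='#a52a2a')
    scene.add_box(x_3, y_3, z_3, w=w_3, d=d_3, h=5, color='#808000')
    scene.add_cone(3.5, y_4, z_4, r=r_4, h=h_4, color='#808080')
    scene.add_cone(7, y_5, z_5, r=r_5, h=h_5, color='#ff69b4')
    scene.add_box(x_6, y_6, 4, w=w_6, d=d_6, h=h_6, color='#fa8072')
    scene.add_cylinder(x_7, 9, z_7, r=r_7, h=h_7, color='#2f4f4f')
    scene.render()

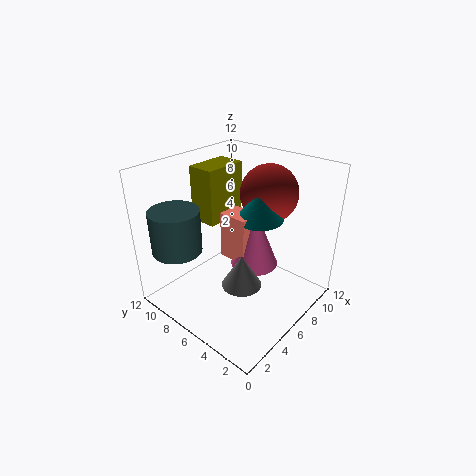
x_1 = 7.5; z_1 = 7.5; r_1 = 2; h_1 = 2.5; x_2 = 9.5; y_2 = 5.5; z_2 = 9; x_3 = 6; y_3 = 9; z_3 = 6; w_3 = 4; d_3 = 2.5; y_4 = 3.5; z_4 = 4; r_4 = 1.5; h_4 = 2.5; y_5 = 5; z_5 = 3.5; r_5 = 2; h_5 = 5; x_6 = 5.5; y_6 = 5; w_6 = 2; d_6 = 2.5; h_6 = 4; x_7 = 2; z_7 = 5.5; r_7 = 2; h_7 = 3.5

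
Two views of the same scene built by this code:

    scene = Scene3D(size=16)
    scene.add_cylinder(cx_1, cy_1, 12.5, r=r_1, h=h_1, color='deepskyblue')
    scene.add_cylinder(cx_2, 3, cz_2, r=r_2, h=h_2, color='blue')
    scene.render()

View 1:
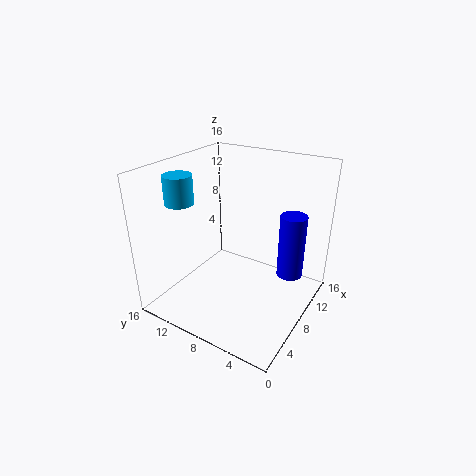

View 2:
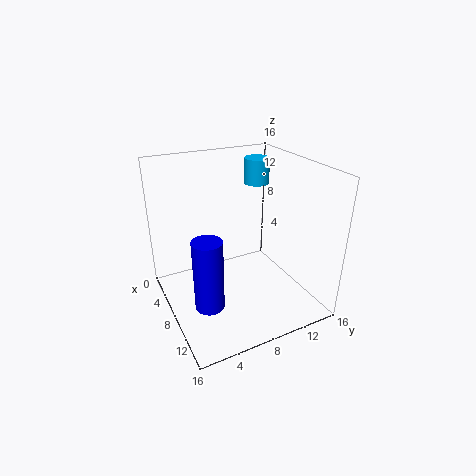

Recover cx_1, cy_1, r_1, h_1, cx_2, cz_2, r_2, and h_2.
cx_1 = 4; cy_1 = 12.5; r_1 = 1.5; h_1 = 3; cx_2 = 11.5; cz_2 = 3; r_2 = 1.5; h_2 = 7.5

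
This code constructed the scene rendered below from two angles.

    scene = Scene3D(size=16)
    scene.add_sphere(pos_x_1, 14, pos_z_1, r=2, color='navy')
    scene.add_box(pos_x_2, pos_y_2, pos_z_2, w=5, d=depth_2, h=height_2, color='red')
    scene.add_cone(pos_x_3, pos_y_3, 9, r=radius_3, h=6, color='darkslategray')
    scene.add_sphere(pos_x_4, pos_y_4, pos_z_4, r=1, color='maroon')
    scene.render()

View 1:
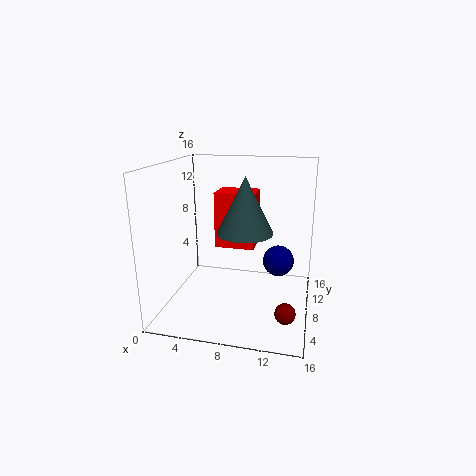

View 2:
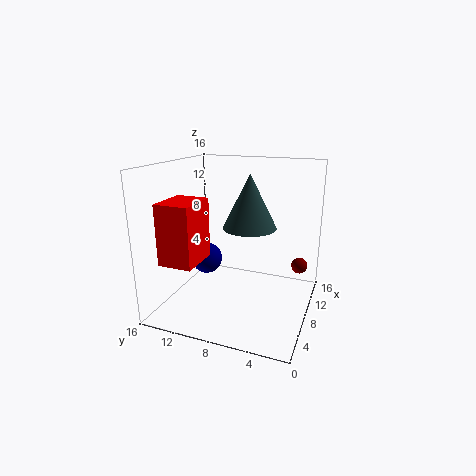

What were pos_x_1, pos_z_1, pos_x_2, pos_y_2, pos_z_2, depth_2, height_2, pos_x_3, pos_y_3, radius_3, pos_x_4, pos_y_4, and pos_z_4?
pos_x_1 = 12
pos_z_1 = 3
pos_x_2 = 4
pos_y_2 = 12
pos_z_2 = 5
depth_2 = 4
height_2 = 7
pos_x_3 = 9
pos_y_3 = 7
radius_3 = 3
pos_x_4 = 14
pos_y_4 = 2
pos_z_4 = 3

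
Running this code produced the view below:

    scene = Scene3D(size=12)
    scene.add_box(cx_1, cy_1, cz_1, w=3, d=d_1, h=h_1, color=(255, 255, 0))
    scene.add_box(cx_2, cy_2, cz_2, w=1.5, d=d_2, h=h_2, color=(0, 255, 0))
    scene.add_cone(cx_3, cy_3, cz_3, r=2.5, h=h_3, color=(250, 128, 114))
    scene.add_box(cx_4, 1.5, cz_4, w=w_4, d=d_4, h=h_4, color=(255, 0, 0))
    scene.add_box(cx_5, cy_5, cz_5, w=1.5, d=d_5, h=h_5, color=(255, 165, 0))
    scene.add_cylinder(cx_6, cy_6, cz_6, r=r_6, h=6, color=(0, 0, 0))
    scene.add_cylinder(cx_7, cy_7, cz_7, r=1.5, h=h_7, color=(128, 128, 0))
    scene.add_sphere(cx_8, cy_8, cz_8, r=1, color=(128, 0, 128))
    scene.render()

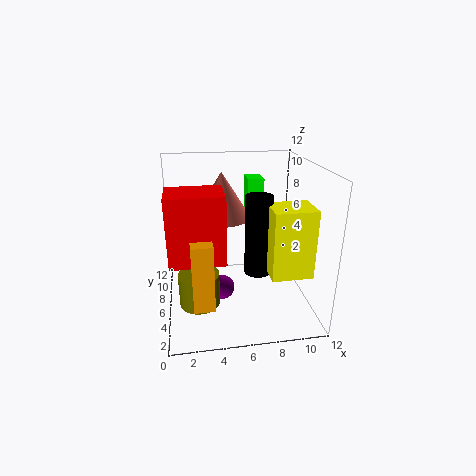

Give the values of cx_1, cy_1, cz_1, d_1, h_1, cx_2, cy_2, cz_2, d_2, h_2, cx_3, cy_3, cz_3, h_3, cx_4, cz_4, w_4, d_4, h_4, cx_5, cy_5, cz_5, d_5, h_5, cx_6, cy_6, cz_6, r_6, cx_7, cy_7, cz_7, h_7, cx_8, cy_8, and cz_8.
cx_1 = 7.5; cy_1 = 0.5; cz_1 = 5; d_1 = 2.5; h_1 = 5; cx_2 = 7.5; cy_2 = 9.5; cz_2 = 6.5; d_2 = 2; h_2 = 3.5; cx_3 = 5; cy_3 = 8.5; cz_3 = 7; h_3 = 4; cx_4 = 0.5; cz_4 = 6; w_4 = 4; d_4 = 3; h_4 = 5; cx_5 = 2; cy_5 = 0.5; cz_5 = 3; d_5 = 1.5; h_5 = 5; cx_6 = 7; cy_6 = 3; cz_6 = 4.5; r_6 = 1; cx_7 = 2.5; cy_7 = 2.5; cz_7 = 2.5; h_7 = 2.5; cx_8 = 4.5; cy_8 = 5; cz_8 = 2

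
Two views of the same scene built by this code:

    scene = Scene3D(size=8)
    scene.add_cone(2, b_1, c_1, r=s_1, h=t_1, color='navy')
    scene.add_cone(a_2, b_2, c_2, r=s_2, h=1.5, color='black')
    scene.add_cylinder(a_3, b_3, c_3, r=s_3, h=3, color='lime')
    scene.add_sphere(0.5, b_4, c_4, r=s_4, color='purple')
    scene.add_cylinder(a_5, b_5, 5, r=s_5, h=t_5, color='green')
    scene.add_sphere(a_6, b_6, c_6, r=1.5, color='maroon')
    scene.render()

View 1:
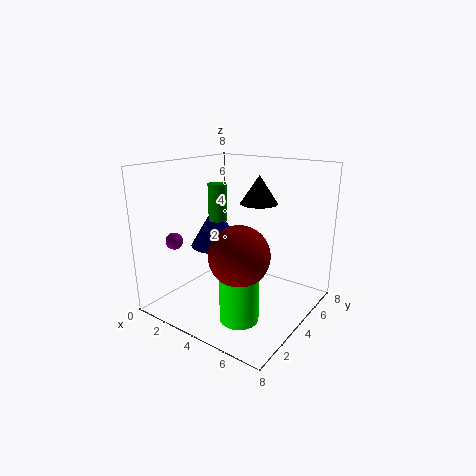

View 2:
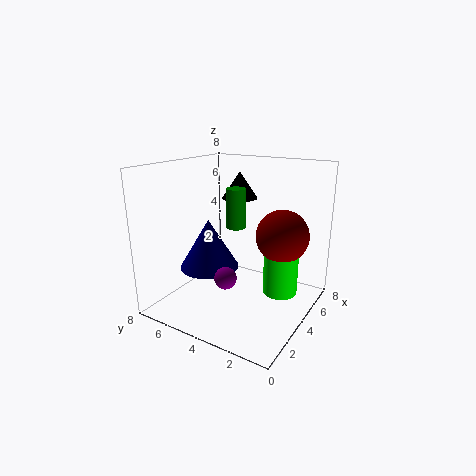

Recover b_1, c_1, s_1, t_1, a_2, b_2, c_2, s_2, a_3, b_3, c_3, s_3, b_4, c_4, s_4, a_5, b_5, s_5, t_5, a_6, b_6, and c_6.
b_1 = 4.5, c_1 = 3, s_1 = 1.5, t_1 = 2.5, a_2 = 5, b_2 = 4.5, c_2 = 6, s_2 = 1, a_3 = 5.5, b_3 = 2, c_3 = 0.5, s_3 = 1, b_4 = 2.5, c_4 = 3.5, s_4 = 0.5, a_5 = 3, b_5 = 3.5, s_5 = 0.5, t_5 = 2, a_6 = 5.5, b_6 = 2, c_6 = 4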